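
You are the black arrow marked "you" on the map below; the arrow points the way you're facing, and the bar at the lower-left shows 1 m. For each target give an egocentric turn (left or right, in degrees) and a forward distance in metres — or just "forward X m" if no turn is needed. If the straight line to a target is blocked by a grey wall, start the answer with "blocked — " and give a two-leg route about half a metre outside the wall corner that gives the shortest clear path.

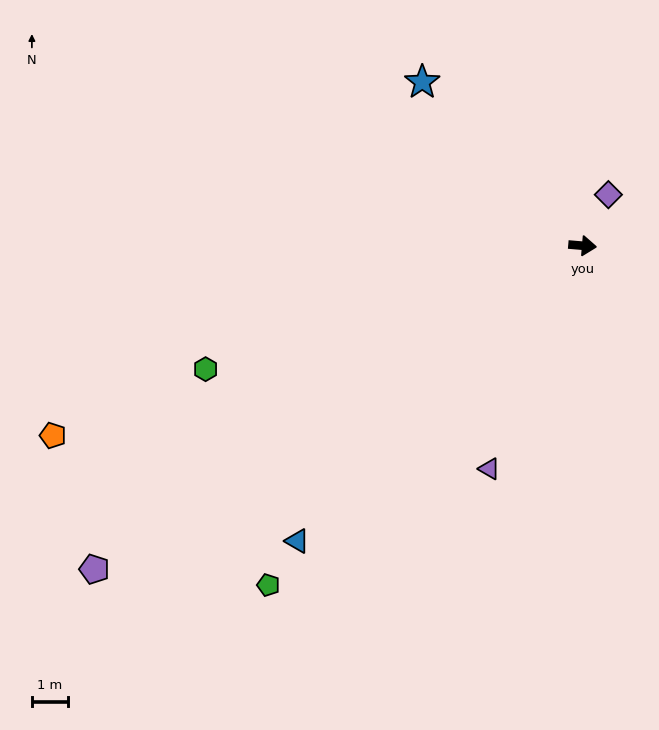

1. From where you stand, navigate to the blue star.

turn left 139°, forward 6.4 m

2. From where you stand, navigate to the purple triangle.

turn right 108°, forward 6.8 m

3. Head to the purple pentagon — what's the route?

turn right 142°, forward 16.4 m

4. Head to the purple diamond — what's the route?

turn left 68°, forward 1.6 m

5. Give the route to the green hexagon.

turn right 157°, forward 11.1 m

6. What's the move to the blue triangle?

turn right 129°, forward 11.5 m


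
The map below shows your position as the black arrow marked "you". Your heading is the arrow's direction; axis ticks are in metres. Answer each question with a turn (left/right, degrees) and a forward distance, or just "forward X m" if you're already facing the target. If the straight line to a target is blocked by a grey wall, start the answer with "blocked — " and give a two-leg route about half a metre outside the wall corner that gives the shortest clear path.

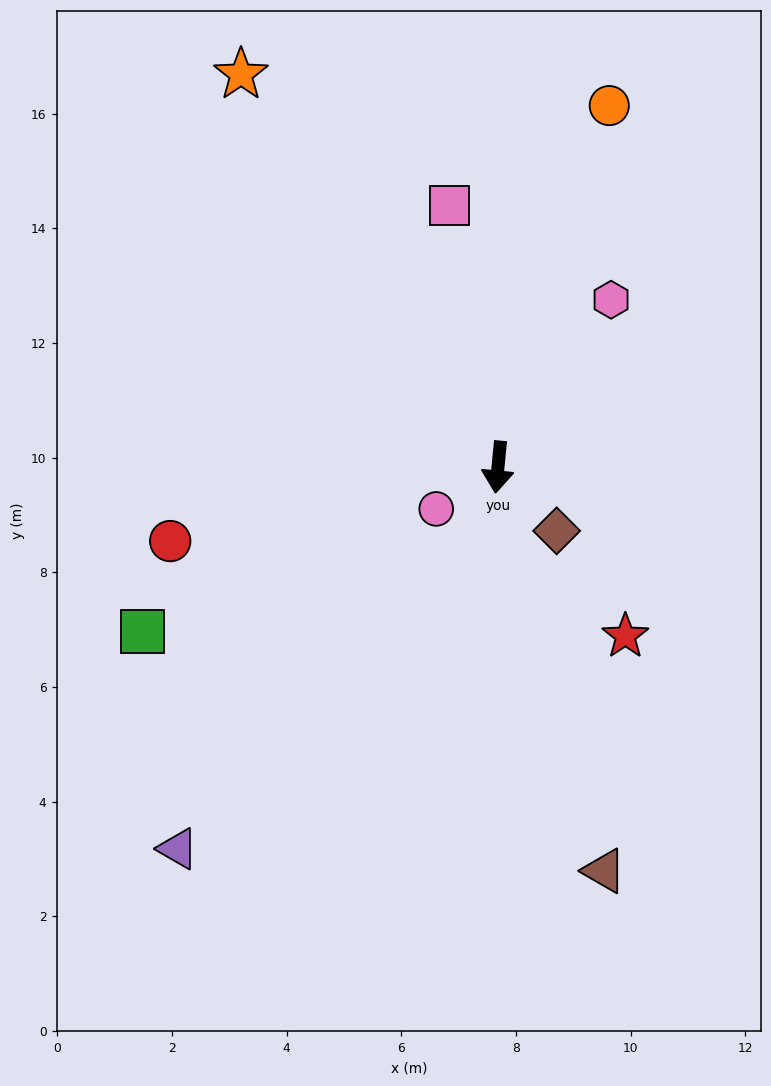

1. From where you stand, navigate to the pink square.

turn right 164°, forward 4.6 m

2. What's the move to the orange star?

turn right 141°, forward 8.2 m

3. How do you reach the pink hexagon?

turn left 152°, forward 3.5 m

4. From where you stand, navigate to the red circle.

turn right 72°, forward 5.9 m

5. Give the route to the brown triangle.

turn left 20°, forward 7.3 m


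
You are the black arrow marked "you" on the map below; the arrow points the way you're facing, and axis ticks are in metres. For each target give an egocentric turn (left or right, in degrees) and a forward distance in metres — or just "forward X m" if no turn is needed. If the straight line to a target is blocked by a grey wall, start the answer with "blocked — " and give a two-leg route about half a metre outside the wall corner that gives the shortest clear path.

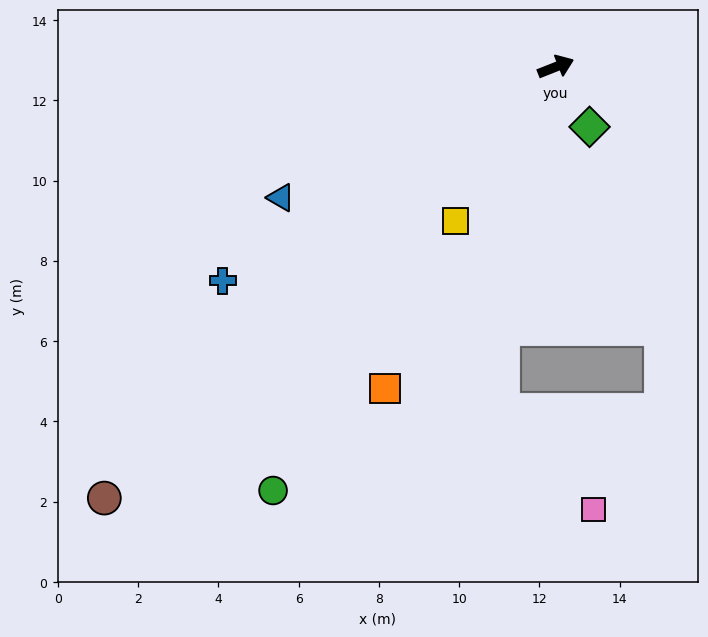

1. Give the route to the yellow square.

turn right 145°, forward 4.6 m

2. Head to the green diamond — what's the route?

turn right 82°, forward 1.7 m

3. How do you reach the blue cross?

turn right 169°, forward 9.9 m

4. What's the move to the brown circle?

turn right 158°, forward 15.6 m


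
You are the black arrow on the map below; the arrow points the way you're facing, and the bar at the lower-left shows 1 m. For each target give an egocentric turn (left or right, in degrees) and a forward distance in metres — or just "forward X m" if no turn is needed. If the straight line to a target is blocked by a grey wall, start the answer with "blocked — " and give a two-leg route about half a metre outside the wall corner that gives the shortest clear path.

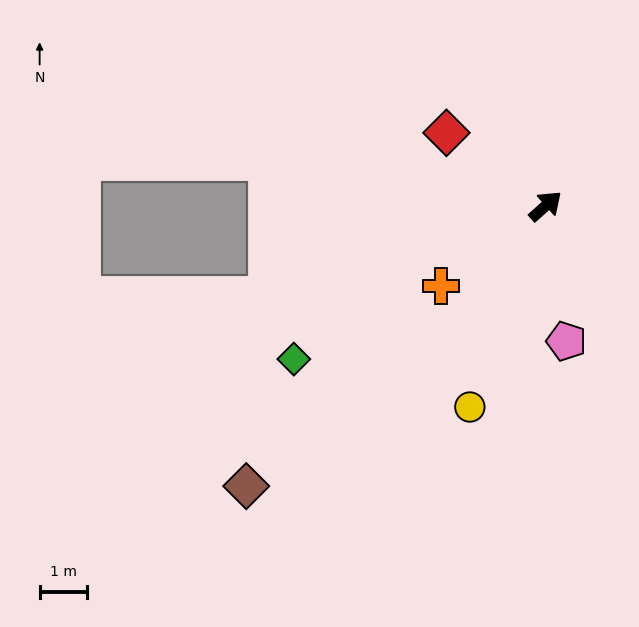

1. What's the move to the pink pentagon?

turn right 123°, forward 2.9 m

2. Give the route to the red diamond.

turn left 102°, forward 2.6 m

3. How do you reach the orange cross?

turn left 176°, forward 2.8 m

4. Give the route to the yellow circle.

turn right 152°, forward 4.5 m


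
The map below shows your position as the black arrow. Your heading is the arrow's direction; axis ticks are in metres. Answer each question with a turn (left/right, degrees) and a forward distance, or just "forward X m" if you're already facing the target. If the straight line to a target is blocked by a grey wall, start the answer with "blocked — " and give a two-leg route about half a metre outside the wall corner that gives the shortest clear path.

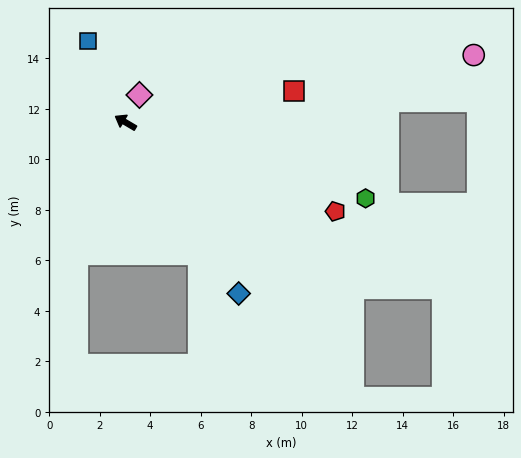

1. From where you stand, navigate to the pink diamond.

turn right 86°, forward 1.2 m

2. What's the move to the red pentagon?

turn right 172°, forward 9.0 m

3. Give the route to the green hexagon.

turn right 167°, forward 10.0 m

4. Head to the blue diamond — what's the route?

turn left 154°, forward 8.1 m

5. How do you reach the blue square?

turn right 35°, forward 3.6 m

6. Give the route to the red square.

turn right 139°, forward 6.8 m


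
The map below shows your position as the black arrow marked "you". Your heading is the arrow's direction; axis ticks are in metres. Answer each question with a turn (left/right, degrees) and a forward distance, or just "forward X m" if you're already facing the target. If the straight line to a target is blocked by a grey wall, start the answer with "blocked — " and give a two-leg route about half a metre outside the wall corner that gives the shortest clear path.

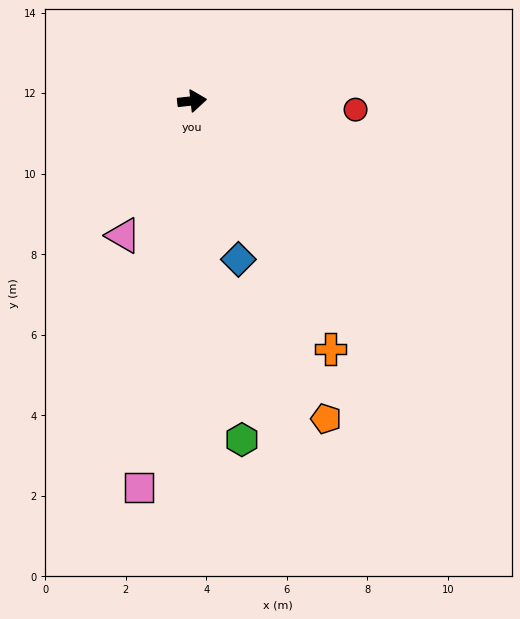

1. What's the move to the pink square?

turn right 104°, forward 9.7 m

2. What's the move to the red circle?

turn right 9°, forward 4.1 m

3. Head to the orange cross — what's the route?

turn right 67°, forward 7.1 m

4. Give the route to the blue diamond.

turn right 80°, forward 4.1 m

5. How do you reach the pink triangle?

turn right 123°, forward 3.8 m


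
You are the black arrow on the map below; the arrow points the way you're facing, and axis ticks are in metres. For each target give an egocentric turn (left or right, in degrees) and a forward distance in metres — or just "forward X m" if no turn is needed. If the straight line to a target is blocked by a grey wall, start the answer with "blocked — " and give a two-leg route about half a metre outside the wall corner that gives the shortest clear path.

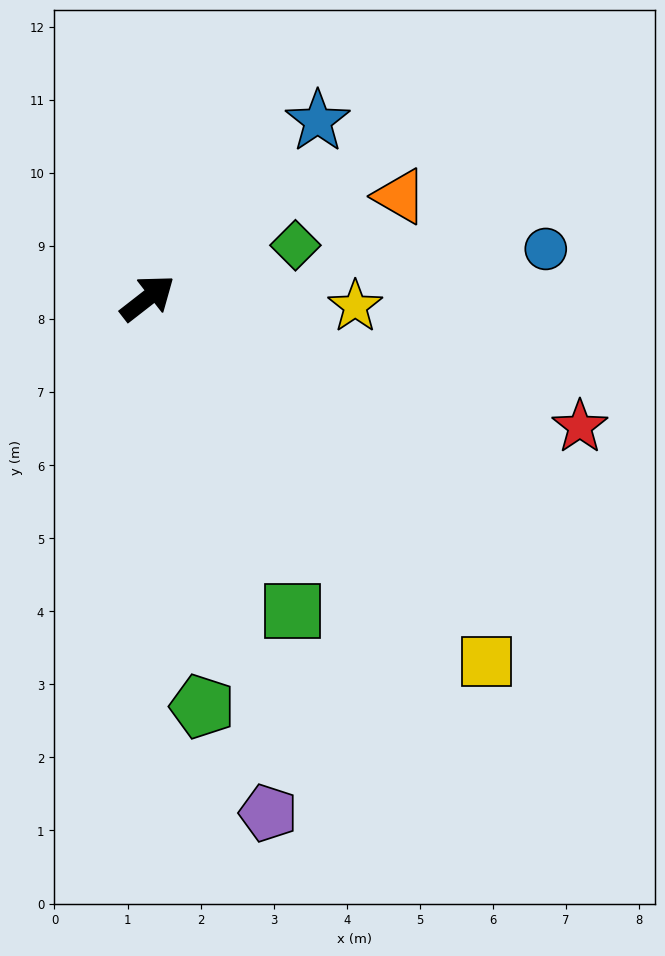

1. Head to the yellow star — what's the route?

turn right 40°, forward 2.8 m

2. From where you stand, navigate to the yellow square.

turn right 85°, forward 6.8 m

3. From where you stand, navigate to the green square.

turn right 103°, forward 4.7 m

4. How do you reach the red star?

turn right 54°, forward 6.2 m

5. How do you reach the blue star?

turn left 8°, forward 3.4 m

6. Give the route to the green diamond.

turn right 18°, forward 2.1 m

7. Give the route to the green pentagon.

turn right 120°, forward 5.6 m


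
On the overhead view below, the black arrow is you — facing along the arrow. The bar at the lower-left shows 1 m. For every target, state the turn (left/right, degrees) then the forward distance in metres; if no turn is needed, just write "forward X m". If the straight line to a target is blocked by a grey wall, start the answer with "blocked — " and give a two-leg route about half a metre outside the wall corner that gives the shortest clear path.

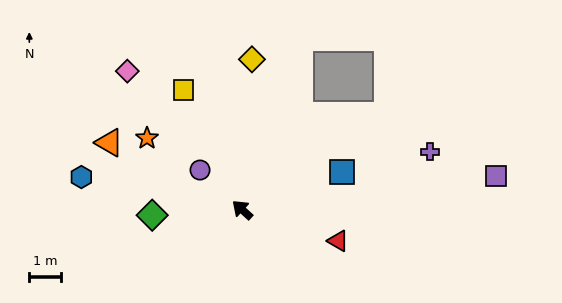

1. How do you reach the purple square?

turn right 130°, forward 8.0 m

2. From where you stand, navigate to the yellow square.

turn right 22°, forward 4.2 m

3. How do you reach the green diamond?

turn left 46°, forward 2.8 m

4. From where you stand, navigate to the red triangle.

turn right 156°, forward 3.2 m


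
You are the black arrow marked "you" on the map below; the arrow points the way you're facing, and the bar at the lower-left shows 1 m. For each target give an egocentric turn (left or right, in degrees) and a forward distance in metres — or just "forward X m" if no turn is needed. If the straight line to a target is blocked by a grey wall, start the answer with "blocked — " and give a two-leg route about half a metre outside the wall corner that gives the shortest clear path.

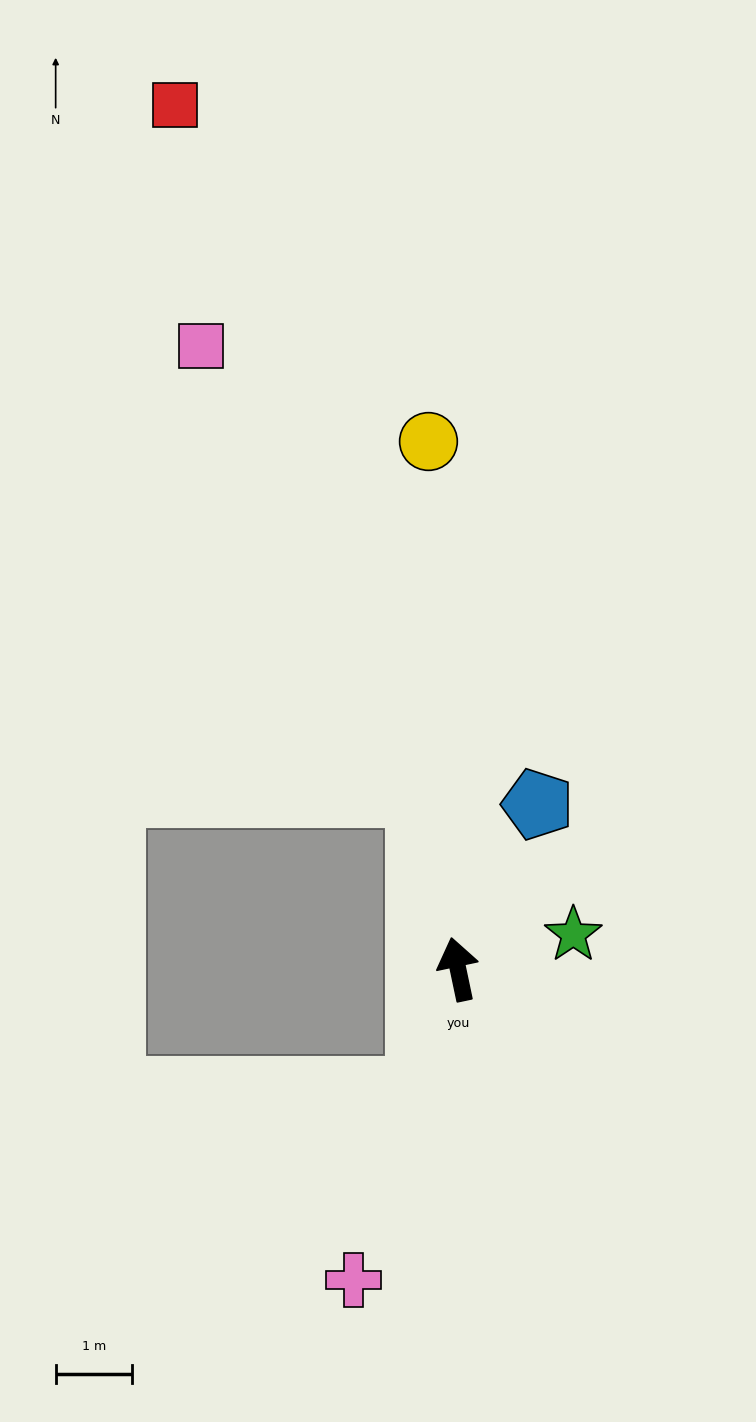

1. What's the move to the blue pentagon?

turn right 38°, forward 2.4 m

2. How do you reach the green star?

turn right 85°, forward 1.6 m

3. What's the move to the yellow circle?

turn right 9°, forward 7.0 m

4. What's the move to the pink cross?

turn left 149°, forward 4.3 m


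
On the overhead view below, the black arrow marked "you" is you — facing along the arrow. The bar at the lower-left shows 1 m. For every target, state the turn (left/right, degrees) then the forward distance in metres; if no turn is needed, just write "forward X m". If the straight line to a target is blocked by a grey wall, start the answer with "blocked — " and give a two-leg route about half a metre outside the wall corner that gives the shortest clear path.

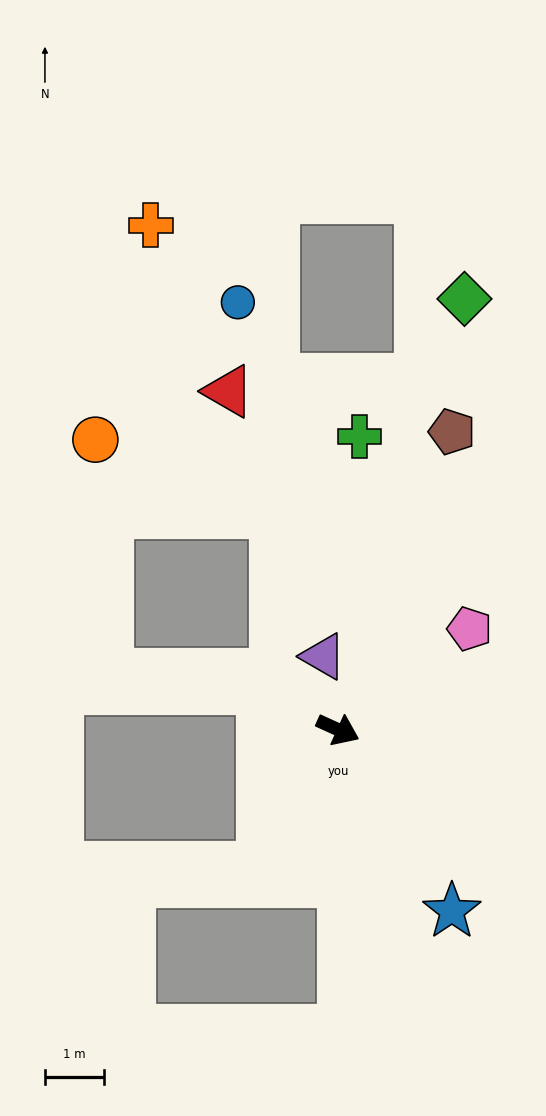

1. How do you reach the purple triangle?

turn left 126°, forward 1.3 m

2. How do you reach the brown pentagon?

turn left 93°, forward 5.4 m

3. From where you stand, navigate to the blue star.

turn right 34°, forward 3.6 m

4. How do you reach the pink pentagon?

turn left 62°, forward 2.8 m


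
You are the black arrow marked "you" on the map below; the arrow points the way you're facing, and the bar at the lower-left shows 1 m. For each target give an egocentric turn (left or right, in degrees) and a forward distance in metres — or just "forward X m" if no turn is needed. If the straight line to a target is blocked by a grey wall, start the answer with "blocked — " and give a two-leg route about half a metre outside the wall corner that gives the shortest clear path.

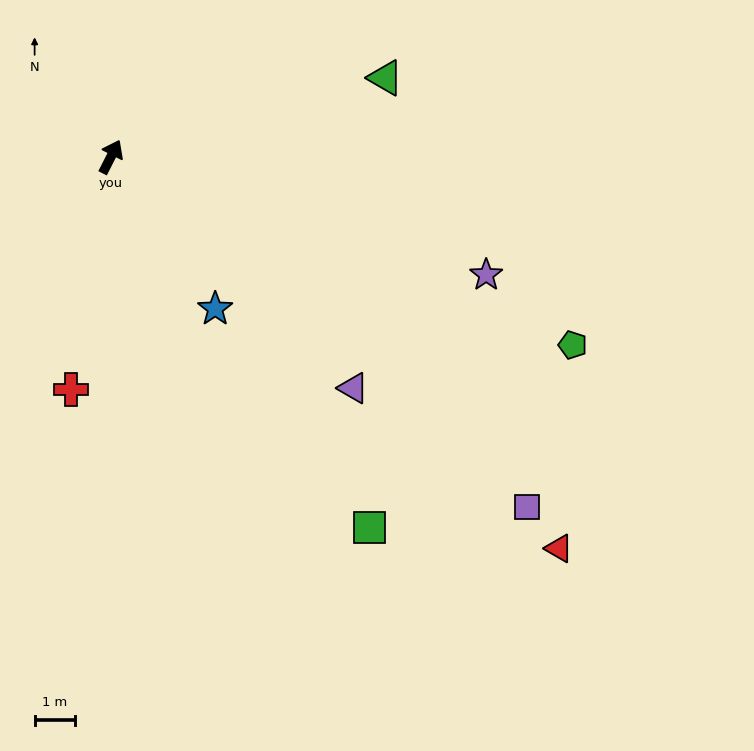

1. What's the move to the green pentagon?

turn right 85°, forward 12.4 m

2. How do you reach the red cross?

turn right 163°, forward 5.9 m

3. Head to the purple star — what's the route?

turn right 81°, forward 9.8 m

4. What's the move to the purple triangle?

turn right 107°, forward 8.3 m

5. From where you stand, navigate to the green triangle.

turn right 47°, forward 7.1 m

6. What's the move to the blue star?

turn right 119°, forward 4.6 m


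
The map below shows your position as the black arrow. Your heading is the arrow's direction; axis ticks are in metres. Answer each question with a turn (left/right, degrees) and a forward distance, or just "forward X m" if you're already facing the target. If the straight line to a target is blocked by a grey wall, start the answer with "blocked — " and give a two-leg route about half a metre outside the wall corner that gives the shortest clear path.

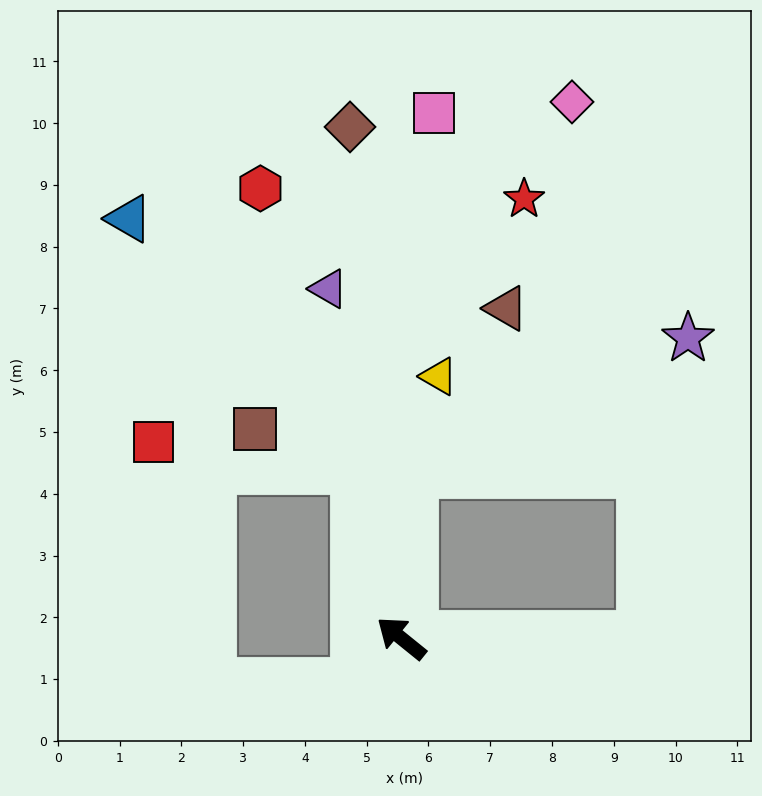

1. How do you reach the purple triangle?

turn right 39°, forward 5.8 m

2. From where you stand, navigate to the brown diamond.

turn right 45°, forward 8.3 m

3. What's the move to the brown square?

blocked — turn right 37°, forward 2.8 m, then turn left 55°, forward 1.8 m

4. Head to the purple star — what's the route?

blocked — turn right 55°, forward 2.7 m, then turn right 60°, forward 5.0 m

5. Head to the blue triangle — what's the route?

blocked — turn right 37°, forward 2.8 m, then turn left 28°, forward 5.5 m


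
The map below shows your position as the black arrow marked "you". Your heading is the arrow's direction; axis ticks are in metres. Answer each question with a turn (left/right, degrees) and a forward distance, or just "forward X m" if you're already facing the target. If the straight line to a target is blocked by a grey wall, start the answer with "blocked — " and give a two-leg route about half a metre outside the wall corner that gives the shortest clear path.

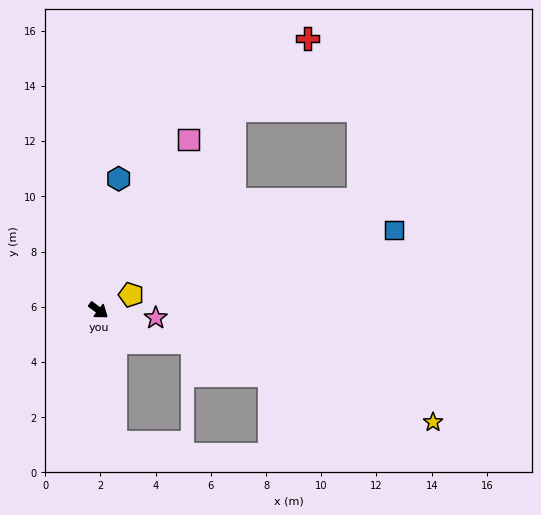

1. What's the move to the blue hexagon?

turn left 118°, forward 4.8 m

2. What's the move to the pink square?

turn left 99°, forward 7.0 m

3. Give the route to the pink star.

turn left 29°, forward 2.1 m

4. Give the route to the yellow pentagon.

turn left 62°, forward 1.3 m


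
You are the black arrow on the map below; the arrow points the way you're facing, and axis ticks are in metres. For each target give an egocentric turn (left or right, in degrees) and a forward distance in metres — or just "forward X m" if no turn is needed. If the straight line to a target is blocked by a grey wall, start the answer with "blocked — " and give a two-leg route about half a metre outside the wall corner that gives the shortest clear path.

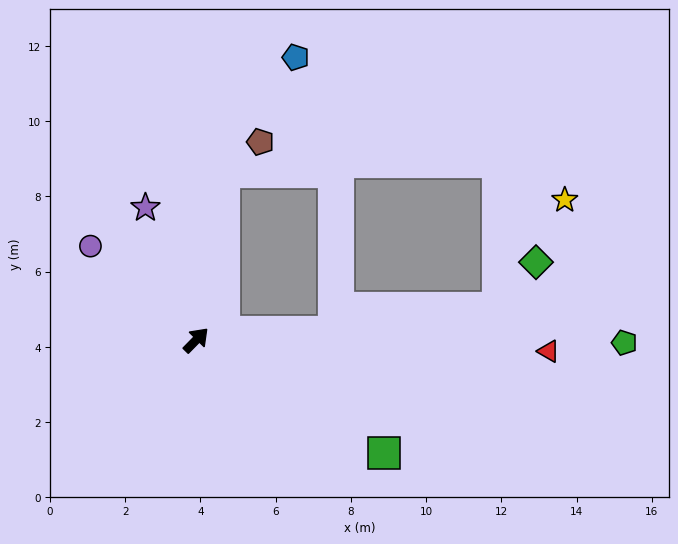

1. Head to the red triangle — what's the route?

turn right 47°, forward 9.4 m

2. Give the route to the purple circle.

turn left 93°, forward 3.8 m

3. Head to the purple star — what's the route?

turn left 65°, forward 3.8 m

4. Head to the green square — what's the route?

turn right 77°, forward 5.8 m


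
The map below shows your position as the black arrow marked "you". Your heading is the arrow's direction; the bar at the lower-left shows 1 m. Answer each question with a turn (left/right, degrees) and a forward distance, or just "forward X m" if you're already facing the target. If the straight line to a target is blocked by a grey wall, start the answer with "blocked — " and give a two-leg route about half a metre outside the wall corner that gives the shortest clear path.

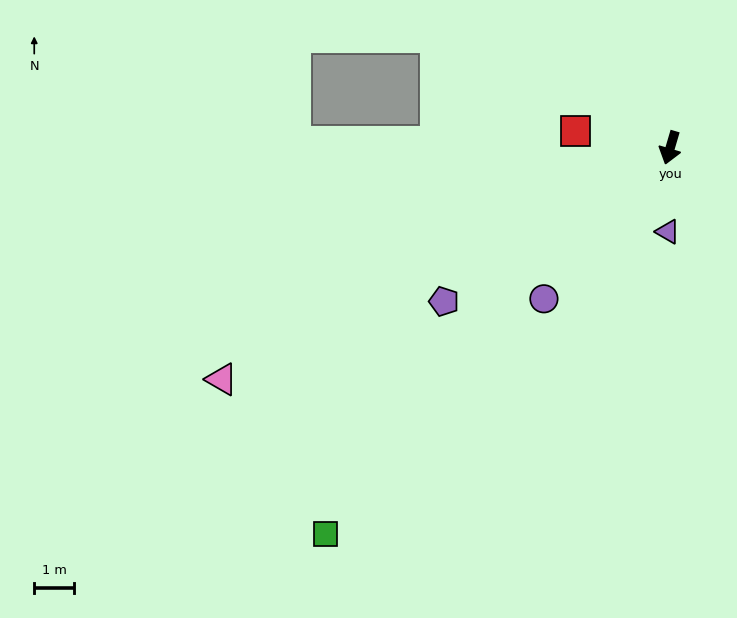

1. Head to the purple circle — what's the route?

turn right 23°, forward 4.9 m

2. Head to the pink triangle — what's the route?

turn right 46°, forward 12.7 m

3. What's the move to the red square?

turn right 84°, forward 2.4 m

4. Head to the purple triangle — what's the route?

turn left 15°, forward 2.1 m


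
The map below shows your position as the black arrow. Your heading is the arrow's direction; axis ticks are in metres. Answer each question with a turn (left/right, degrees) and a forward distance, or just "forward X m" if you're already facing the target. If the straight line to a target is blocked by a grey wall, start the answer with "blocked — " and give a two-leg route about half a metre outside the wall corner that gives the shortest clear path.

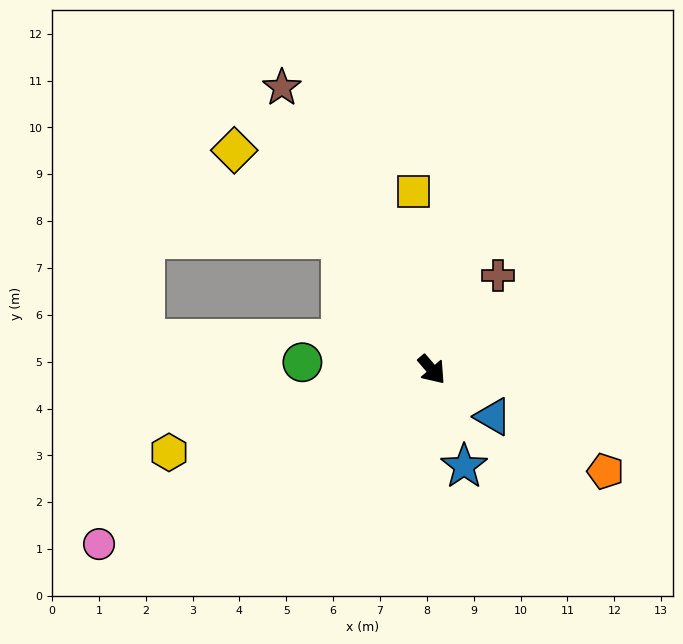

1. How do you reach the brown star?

turn left 167°, forward 6.8 m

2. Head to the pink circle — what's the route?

turn right 103°, forward 8.0 m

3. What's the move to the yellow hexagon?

turn right 113°, forward 5.9 m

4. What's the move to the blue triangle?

turn left 12°, forward 1.6 m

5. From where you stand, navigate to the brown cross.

turn left 104°, forward 2.5 m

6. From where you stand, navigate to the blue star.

turn right 22°, forward 2.2 m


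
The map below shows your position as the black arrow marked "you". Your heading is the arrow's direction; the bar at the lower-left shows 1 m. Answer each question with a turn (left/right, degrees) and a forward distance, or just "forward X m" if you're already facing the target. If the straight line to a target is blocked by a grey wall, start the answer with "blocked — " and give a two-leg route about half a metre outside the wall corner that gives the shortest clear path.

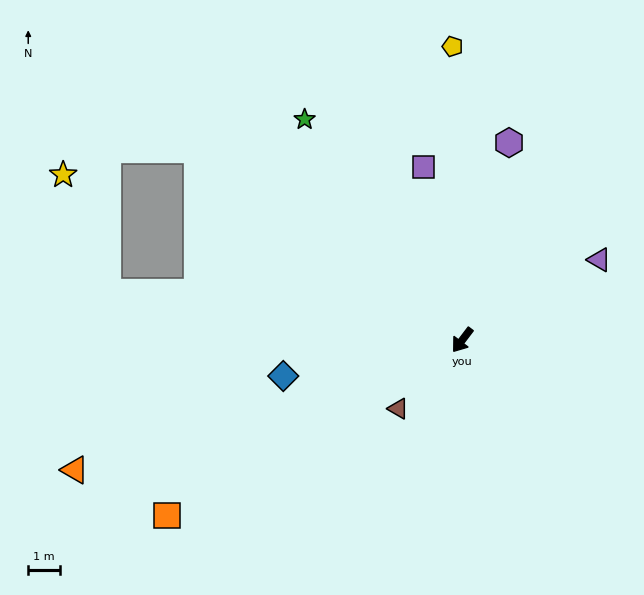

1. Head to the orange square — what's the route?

turn right 22°, forward 10.7 m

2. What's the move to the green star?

turn right 107°, forward 8.5 m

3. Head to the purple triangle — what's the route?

turn left 158°, forward 5.0 m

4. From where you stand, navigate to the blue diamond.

turn right 41°, forward 5.7 m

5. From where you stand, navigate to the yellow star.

blocked — turn right 60°, forward 11.2 m, then turn right 62°, forward 3.9 m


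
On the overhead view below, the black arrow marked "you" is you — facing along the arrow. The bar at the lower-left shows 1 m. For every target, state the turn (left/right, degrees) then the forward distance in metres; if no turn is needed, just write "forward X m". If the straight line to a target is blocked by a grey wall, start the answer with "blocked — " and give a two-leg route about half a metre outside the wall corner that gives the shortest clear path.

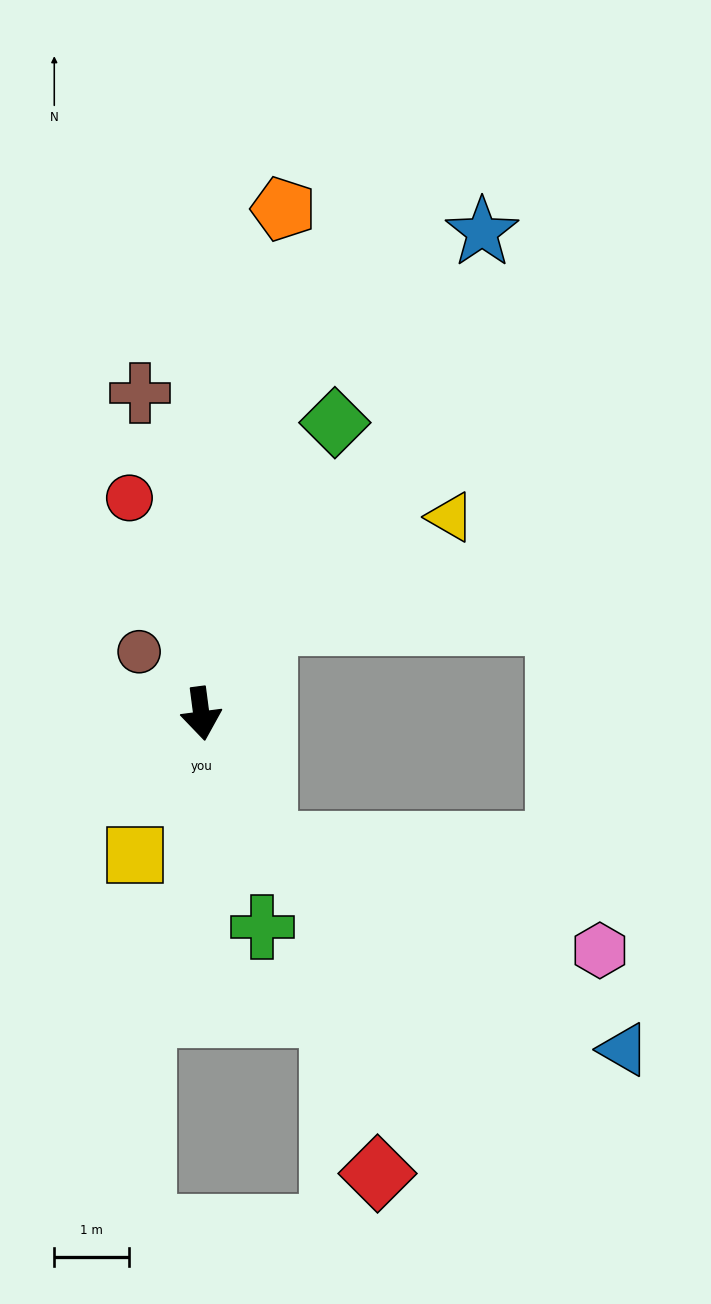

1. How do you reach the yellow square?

turn right 33°, forward 2.1 m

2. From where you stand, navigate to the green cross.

turn left 9°, forward 3.0 m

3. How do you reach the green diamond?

turn left 148°, forward 4.3 m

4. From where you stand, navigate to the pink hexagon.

blocked — turn left 19°, forward 1.9 m, then turn left 46°, forward 4.7 m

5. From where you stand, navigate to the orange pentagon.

turn left 163°, forward 6.8 m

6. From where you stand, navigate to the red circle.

turn right 169°, forward 3.0 m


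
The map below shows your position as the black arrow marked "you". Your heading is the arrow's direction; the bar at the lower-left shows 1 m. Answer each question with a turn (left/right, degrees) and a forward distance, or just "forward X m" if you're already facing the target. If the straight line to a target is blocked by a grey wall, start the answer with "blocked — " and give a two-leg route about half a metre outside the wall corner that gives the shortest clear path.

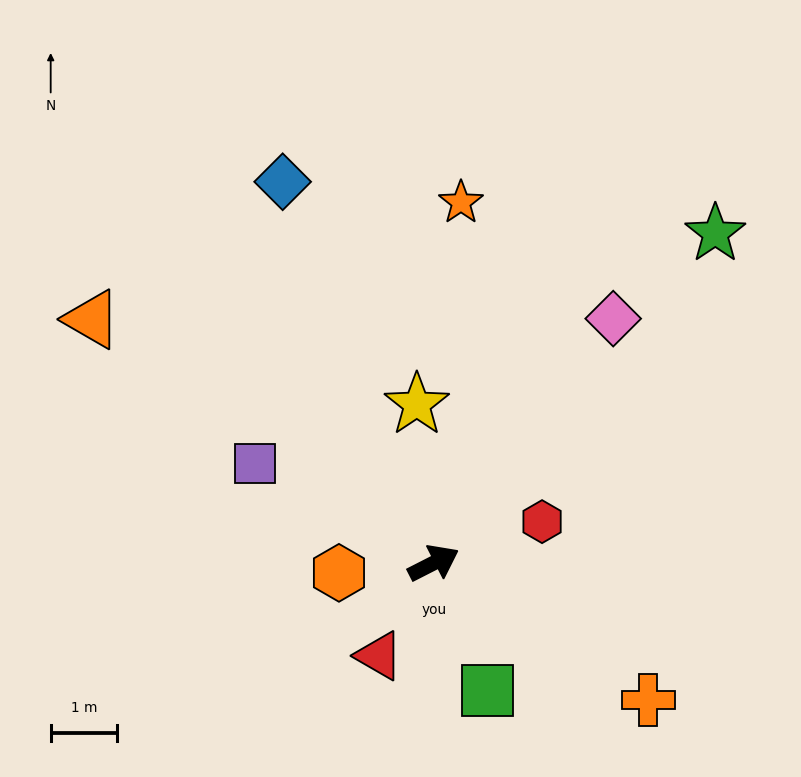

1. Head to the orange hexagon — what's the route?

turn left 159°, forward 1.4 m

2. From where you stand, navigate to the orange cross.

turn right 60°, forward 3.8 m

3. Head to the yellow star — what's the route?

turn left 69°, forward 2.4 m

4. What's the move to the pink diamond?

turn left 27°, forward 4.6 m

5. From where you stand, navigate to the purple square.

turn left 124°, forward 3.1 m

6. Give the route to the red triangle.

turn right 148°, forward 1.6 m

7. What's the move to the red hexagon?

turn right 6°, forward 1.7 m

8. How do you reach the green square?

turn right 94°, forward 2.1 m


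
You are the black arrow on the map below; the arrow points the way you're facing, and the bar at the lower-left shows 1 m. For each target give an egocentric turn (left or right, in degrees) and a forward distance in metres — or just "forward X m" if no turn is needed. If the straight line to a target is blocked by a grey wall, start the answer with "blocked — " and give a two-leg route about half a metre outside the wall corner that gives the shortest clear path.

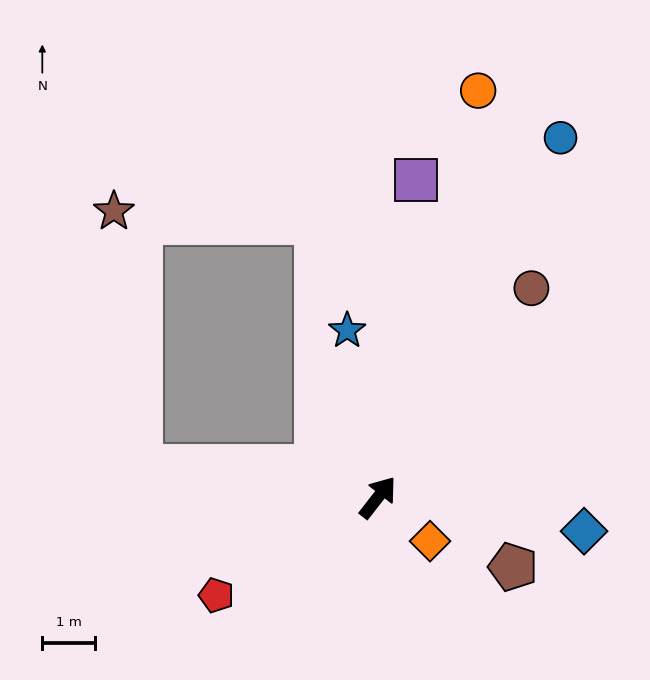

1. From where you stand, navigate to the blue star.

turn left 48°, forward 3.2 m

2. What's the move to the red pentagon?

turn left 159°, forward 3.6 m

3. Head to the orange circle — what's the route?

turn left 24°, forward 8.0 m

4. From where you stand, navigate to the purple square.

turn left 31°, forward 6.1 m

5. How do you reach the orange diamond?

turn right 92°, forward 1.3 m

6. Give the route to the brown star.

blocked — turn left 121°, forward 4.6 m, then turn right 77°, forward 4.9 m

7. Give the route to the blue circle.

turn left 11°, forward 7.7 m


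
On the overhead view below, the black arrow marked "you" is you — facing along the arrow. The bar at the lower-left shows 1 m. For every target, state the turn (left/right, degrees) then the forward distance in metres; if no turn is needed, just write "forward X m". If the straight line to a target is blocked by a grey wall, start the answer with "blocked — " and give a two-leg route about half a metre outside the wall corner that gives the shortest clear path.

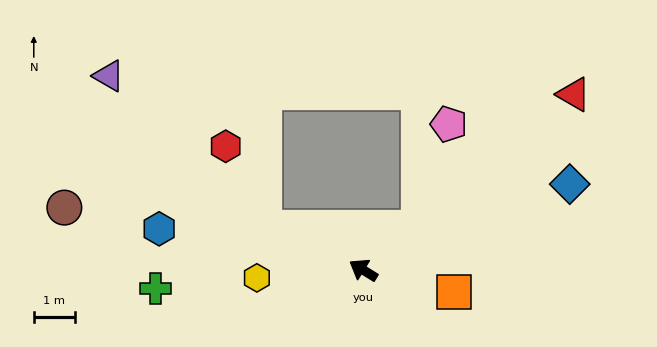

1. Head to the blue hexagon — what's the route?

turn left 20°, forward 5.1 m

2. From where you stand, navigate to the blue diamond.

turn right 126°, forward 5.5 m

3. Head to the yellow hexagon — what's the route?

turn left 36°, forward 2.6 m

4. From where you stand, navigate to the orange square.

turn right 162°, forward 2.3 m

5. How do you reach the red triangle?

turn right 108°, forward 6.7 m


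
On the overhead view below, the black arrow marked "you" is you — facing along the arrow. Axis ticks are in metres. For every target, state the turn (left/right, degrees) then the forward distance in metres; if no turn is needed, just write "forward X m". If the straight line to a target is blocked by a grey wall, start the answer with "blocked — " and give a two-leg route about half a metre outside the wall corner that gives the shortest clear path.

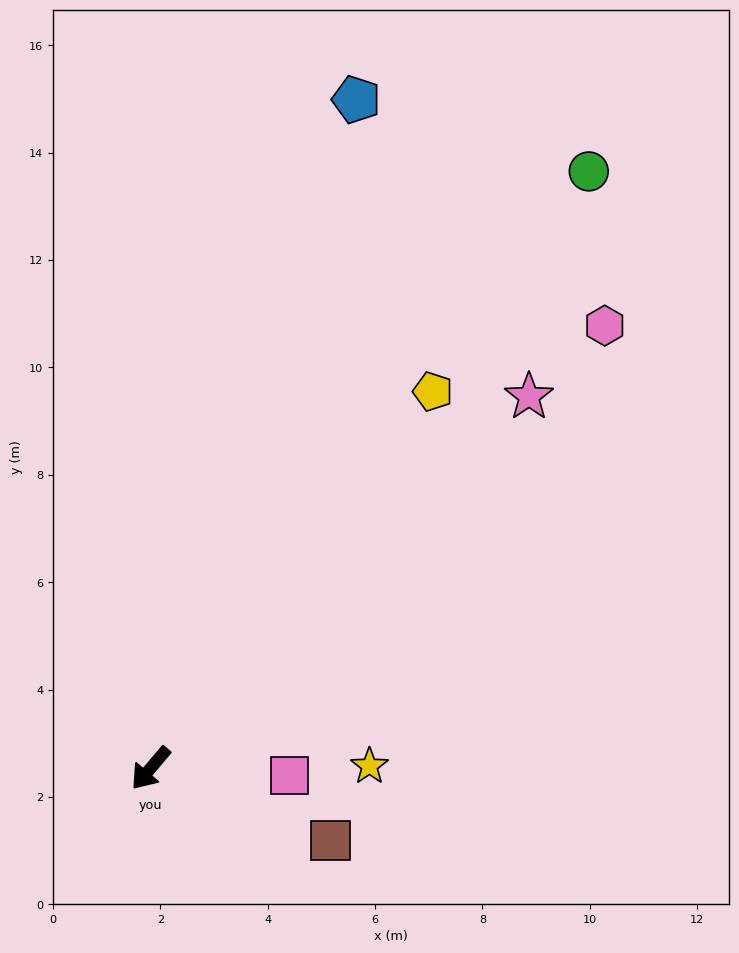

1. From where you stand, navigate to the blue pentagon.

turn right 157°, forward 13.0 m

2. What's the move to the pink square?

turn left 127°, forward 2.6 m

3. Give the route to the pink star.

turn left 175°, forward 9.9 m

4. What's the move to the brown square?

turn left 108°, forward 3.6 m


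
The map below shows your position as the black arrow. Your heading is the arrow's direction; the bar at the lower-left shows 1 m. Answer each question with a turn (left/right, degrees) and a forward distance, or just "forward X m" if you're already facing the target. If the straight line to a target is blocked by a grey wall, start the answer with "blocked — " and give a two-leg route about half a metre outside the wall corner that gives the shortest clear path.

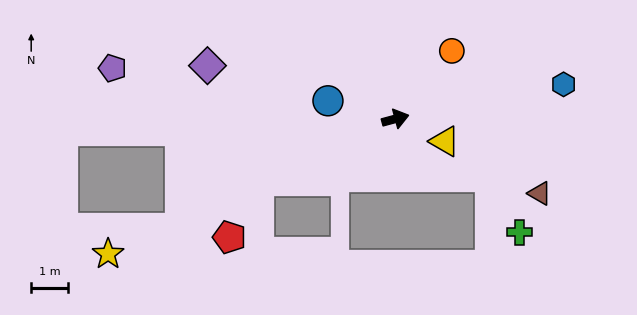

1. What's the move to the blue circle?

turn left 150°, forward 1.9 m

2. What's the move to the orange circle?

turn left 35°, forward 2.4 m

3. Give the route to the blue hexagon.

turn right 4°, forward 4.6 m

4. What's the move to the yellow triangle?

turn right 40°, forward 1.5 m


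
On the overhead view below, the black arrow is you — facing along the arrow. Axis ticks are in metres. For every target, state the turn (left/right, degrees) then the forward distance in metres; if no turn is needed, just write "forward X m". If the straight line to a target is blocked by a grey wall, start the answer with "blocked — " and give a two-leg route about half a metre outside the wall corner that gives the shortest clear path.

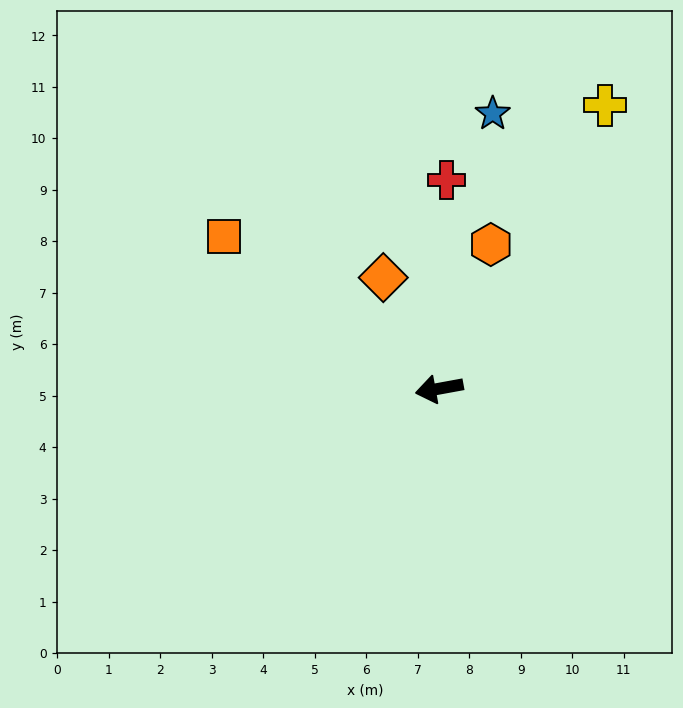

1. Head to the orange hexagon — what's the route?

turn right 120°, forward 3.0 m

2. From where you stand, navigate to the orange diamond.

turn right 74°, forward 2.4 m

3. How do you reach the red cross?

turn right 102°, forward 4.1 m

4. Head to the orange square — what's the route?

turn right 46°, forward 5.1 m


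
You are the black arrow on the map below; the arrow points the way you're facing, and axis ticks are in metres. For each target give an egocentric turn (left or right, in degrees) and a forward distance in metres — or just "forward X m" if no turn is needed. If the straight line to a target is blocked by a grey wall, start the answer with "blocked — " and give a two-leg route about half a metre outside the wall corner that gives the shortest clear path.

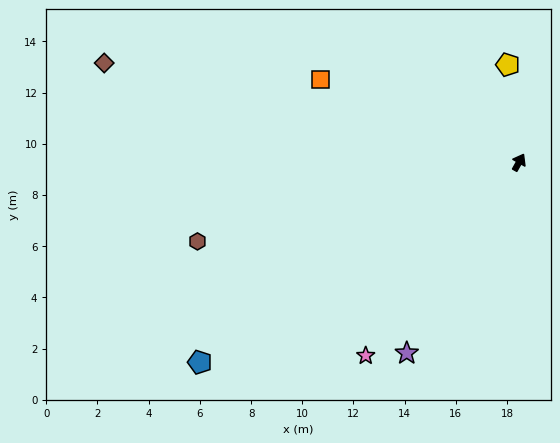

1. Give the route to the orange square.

turn left 97°, forward 8.4 m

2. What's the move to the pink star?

turn left 171°, forward 9.6 m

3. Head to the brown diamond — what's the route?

turn left 106°, forward 16.7 m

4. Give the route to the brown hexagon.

turn left 133°, forward 12.9 m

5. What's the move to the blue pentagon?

turn left 151°, forward 14.7 m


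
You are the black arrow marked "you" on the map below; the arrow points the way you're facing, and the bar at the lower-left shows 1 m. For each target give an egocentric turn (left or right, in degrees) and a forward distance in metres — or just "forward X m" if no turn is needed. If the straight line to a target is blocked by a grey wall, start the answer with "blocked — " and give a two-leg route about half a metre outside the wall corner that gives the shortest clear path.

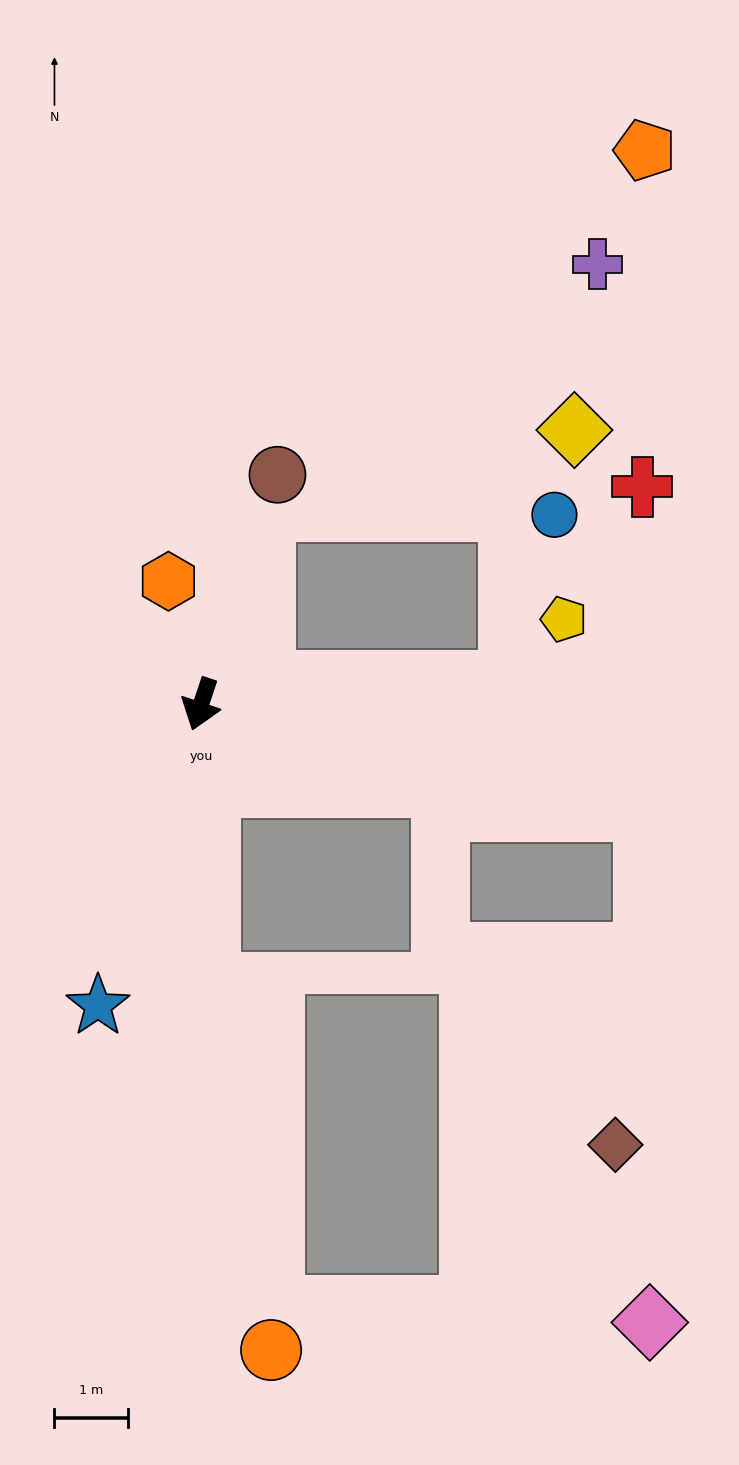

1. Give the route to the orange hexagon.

turn right 147°, forward 1.7 m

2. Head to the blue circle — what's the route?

blocked — turn left 112°, forward 4.2 m, then turn left 72°, forward 2.3 m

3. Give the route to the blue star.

forward 4.3 m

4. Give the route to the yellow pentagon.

blocked — turn left 112°, forward 4.2 m, then turn left 46°, forward 1.1 m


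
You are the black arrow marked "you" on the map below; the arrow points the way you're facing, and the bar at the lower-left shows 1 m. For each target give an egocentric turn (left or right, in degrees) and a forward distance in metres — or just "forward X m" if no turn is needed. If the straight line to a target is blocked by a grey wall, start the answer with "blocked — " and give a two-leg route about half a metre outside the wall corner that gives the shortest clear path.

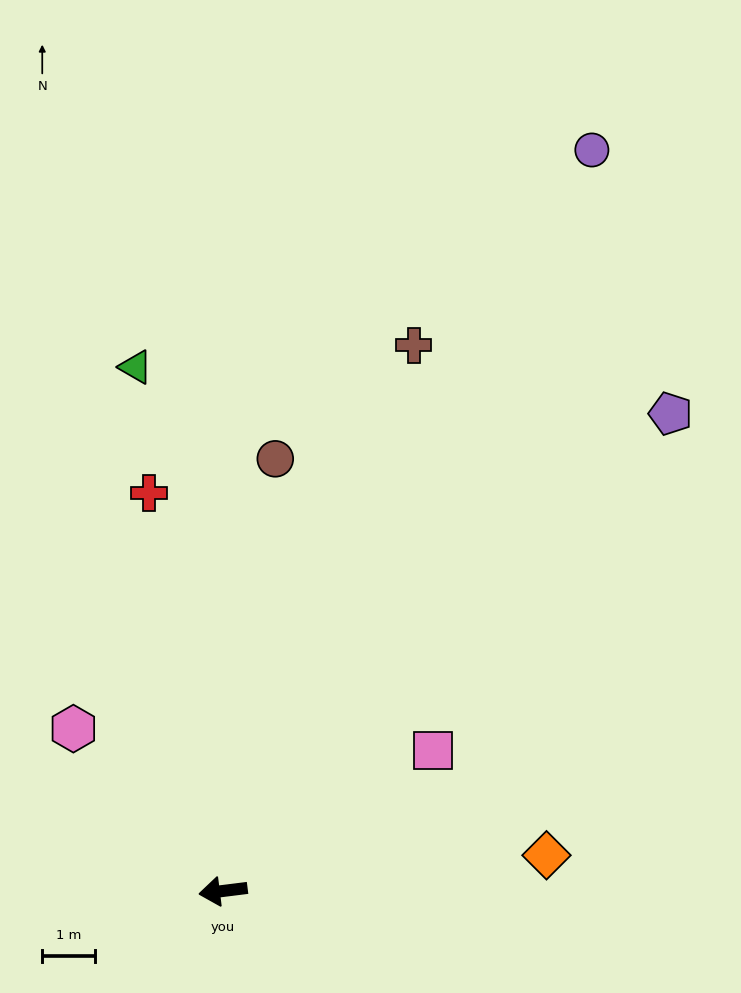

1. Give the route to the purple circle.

turn right 124°, forward 15.7 m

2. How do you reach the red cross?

turn right 87°, forward 7.7 m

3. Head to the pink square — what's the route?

turn right 153°, forward 4.8 m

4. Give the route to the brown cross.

turn right 116°, forward 10.9 m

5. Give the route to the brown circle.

turn right 104°, forward 8.2 m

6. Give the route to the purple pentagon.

turn right 140°, forward 12.4 m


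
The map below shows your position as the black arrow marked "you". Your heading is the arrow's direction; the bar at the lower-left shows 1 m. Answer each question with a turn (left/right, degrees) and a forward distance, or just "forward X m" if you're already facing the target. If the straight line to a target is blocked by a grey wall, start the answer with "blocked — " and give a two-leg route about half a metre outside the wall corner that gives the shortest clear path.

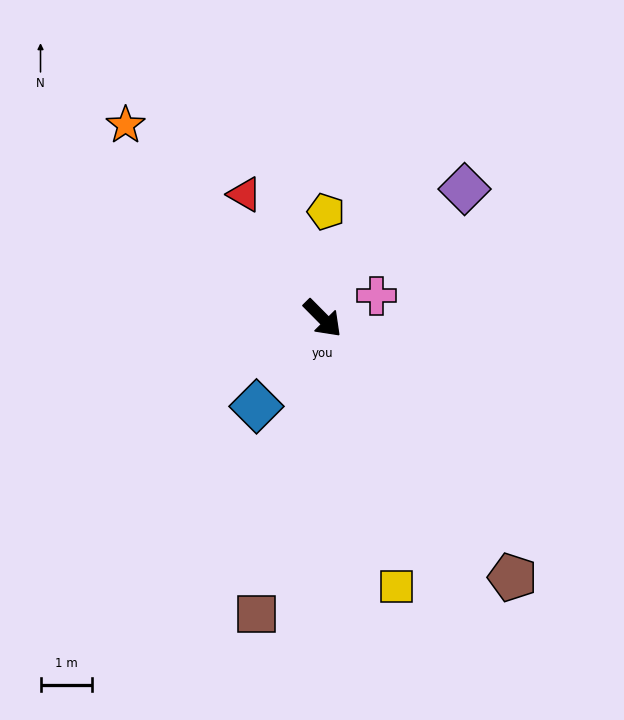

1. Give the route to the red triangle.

turn left 167°, forward 2.8 m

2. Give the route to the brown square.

turn right 57°, forward 5.8 m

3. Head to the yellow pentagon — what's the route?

turn left 133°, forward 2.1 m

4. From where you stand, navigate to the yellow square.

turn right 29°, forward 5.4 m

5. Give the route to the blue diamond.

turn right 82°, forward 2.1 m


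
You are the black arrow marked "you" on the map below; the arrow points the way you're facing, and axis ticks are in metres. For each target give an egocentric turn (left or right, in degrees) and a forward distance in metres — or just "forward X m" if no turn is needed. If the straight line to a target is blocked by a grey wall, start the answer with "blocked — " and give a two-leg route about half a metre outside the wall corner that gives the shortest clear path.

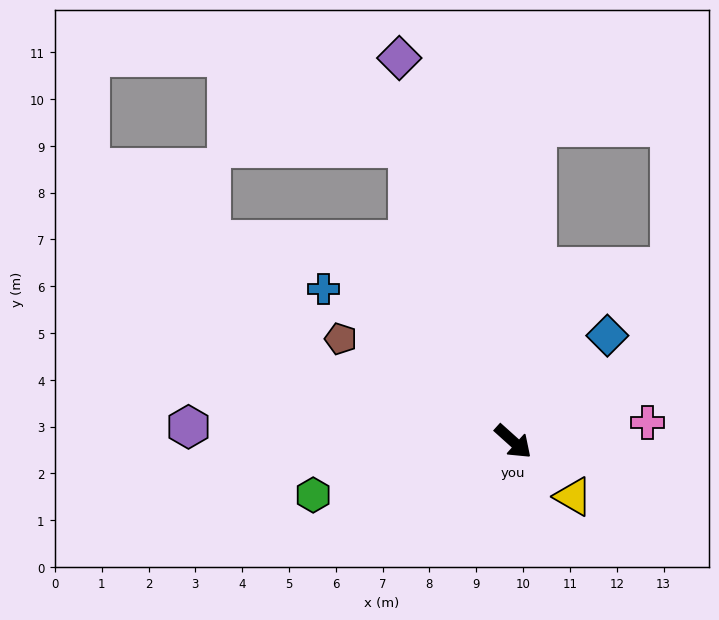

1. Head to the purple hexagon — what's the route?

turn right 141°, forward 6.9 m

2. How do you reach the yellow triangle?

forward 1.7 m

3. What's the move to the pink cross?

turn left 50°, forward 2.9 m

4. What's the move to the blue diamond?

turn left 90°, forward 3.0 m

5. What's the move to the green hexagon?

turn right 123°, forward 4.4 m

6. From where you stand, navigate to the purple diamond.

turn left 148°, forward 8.5 m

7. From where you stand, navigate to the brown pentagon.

turn right 169°, forward 4.3 m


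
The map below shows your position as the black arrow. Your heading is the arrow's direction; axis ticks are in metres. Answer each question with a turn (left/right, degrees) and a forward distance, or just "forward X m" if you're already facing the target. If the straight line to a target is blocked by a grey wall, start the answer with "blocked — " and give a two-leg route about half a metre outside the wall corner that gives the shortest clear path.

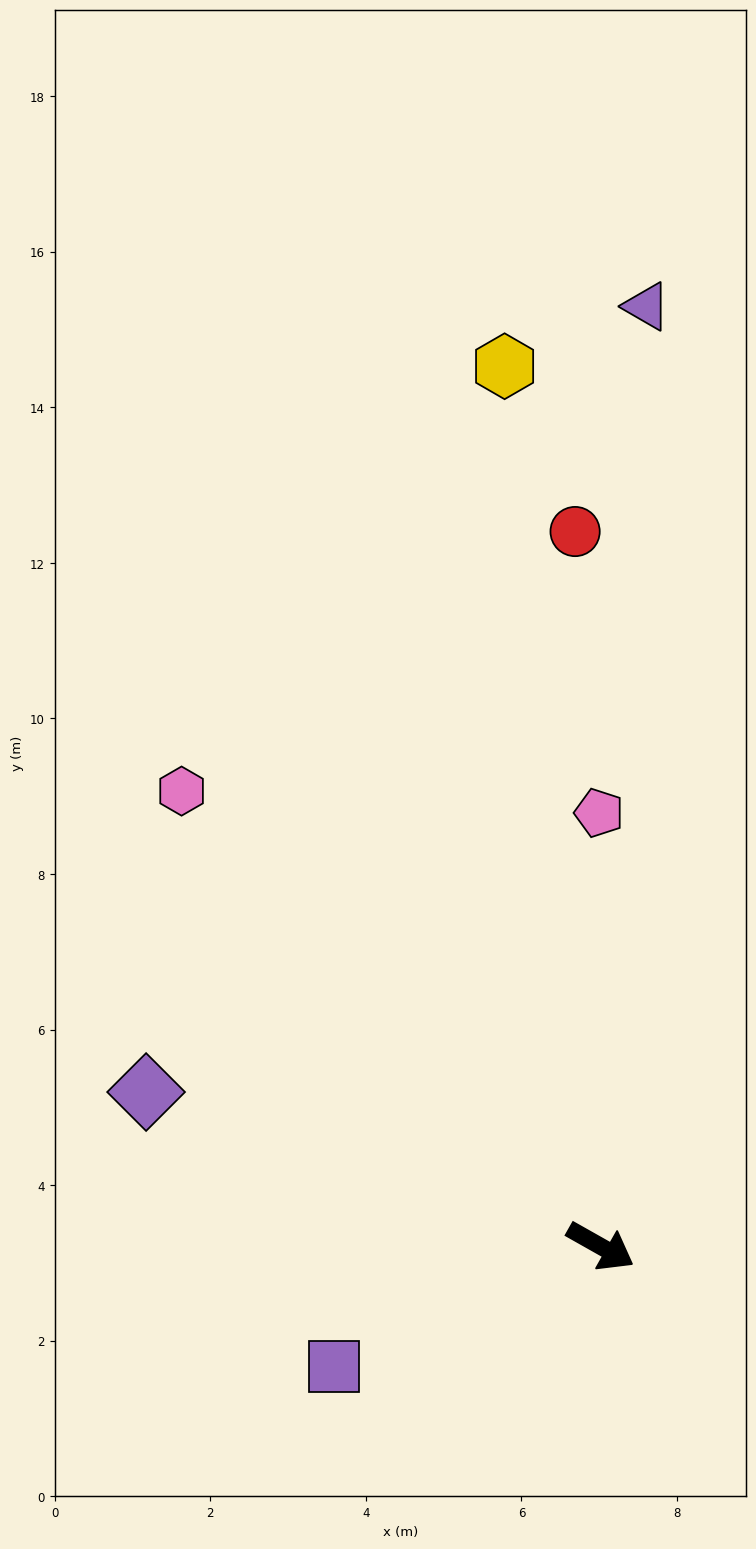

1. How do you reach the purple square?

turn right 126°, forward 3.8 m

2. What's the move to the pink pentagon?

turn left 120°, forward 5.6 m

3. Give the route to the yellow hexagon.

turn left 126°, forward 11.4 m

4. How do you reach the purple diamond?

turn right 169°, forward 6.2 m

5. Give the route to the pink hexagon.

turn left 162°, forward 8.0 m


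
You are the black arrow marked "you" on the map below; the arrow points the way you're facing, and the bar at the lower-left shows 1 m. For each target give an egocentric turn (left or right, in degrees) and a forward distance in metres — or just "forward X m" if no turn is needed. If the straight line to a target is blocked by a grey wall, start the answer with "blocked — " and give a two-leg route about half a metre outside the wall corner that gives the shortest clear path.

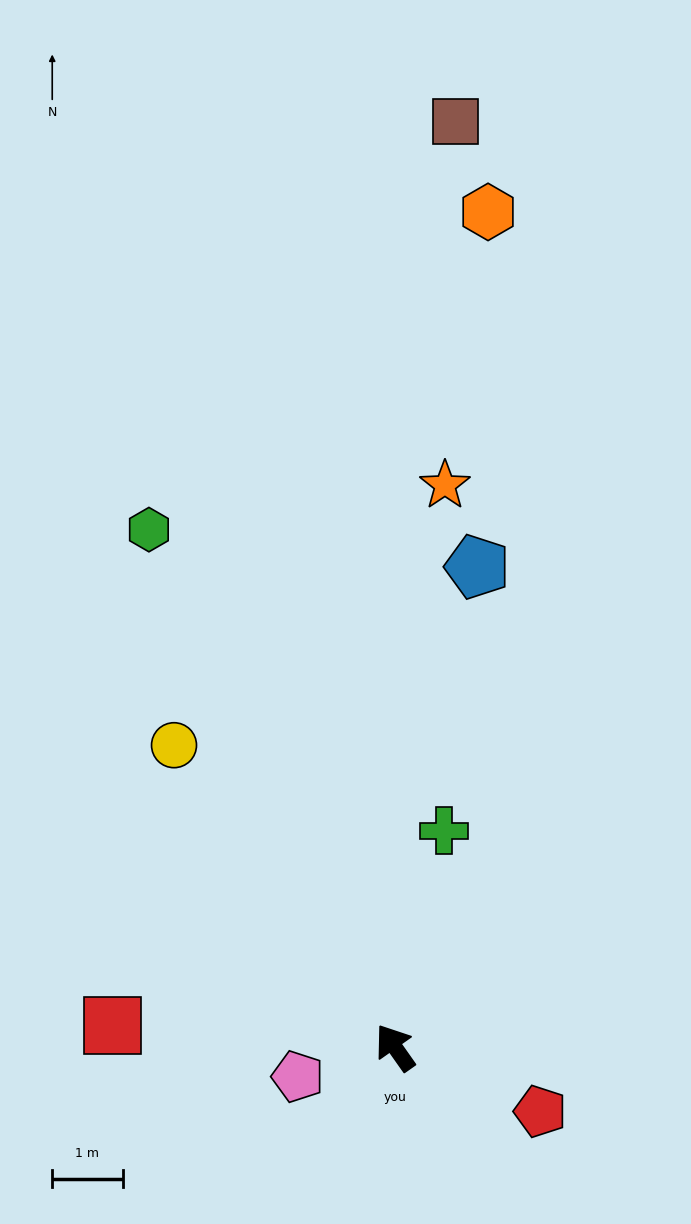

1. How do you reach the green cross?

turn right 48°, forward 3.2 m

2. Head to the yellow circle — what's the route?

forward 5.3 m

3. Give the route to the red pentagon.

turn right 149°, forward 2.3 m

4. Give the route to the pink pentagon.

turn left 72°, forward 1.4 m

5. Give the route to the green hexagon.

turn right 10°, forward 8.1 m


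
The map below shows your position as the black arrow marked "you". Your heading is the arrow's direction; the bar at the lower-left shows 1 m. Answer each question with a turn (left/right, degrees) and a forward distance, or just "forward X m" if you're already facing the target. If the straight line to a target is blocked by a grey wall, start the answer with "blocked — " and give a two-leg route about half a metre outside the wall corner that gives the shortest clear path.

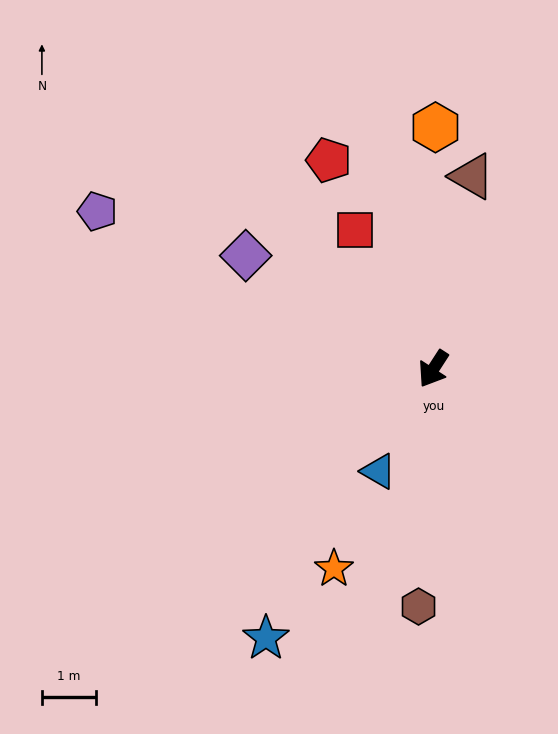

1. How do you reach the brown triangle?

turn right 158°, forward 3.7 m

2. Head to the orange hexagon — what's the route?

turn right 148°, forward 4.5 m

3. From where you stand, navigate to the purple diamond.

turn right 88°, forward 4.1 m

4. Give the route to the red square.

turn right 118°, forward 3.0 m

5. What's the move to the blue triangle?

turn left 5°, forward 2.2 m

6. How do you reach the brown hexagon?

turn left 29°, forward 4.4 m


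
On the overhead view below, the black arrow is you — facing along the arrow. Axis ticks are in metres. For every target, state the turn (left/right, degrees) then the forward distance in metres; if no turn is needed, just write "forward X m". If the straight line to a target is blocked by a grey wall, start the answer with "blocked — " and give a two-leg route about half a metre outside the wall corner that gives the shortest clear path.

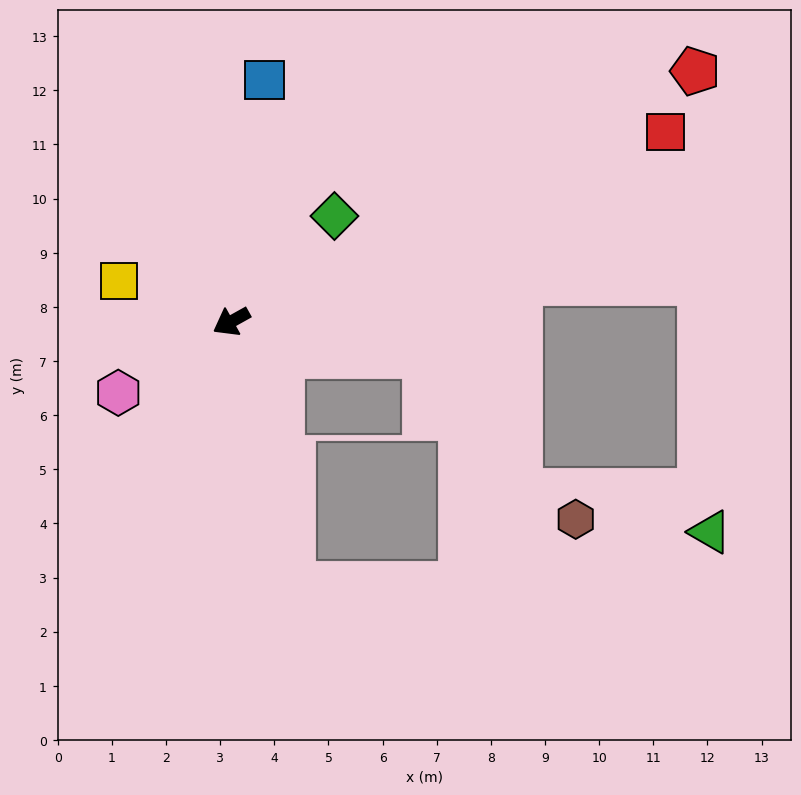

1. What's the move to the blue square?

turn right 127°, forward 4.5 m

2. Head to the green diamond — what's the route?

turn right 163°, forward 2.7 m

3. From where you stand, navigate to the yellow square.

turn right 49°, forward 2.2 m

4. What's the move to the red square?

turn left 174°, forward 8.8 m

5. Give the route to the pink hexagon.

turn left 3°, forward 2.5 m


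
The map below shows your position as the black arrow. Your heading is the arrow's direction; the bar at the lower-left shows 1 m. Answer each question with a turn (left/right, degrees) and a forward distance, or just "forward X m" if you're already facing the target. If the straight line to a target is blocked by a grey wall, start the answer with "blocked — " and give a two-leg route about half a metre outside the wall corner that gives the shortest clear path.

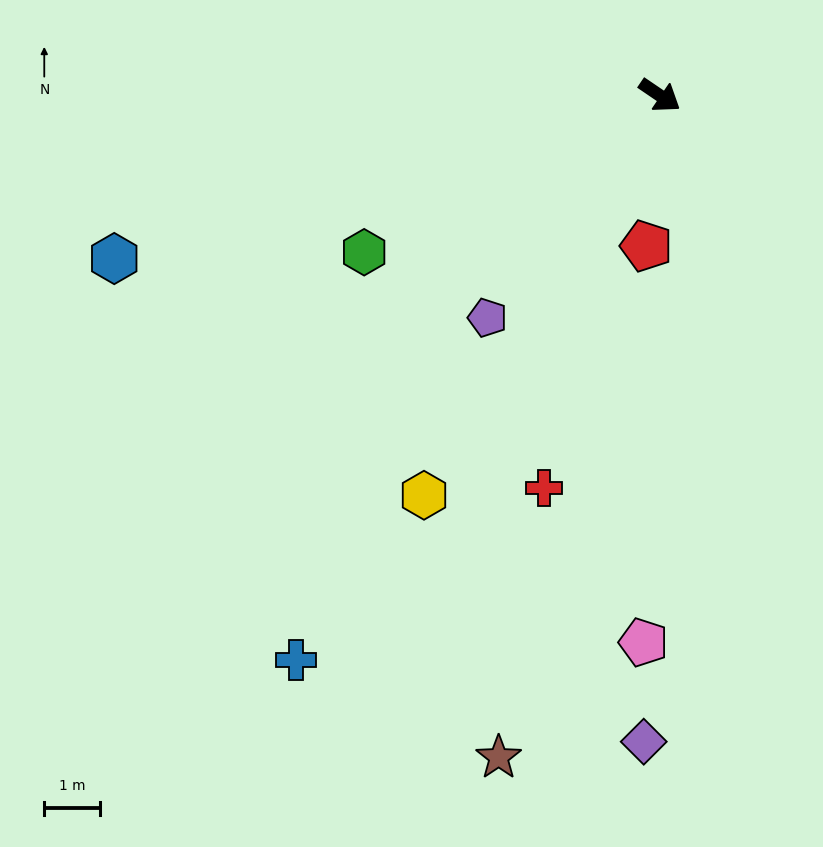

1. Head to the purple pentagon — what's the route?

turn right 94°, forward 5.1 m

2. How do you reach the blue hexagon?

turn right 129°, forward 10.3 m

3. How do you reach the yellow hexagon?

turn right 86°, forward 8.4 m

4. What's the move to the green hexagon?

turn right 118°, forward 6.0 m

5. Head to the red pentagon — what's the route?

turn right 61°, forward 2.7 m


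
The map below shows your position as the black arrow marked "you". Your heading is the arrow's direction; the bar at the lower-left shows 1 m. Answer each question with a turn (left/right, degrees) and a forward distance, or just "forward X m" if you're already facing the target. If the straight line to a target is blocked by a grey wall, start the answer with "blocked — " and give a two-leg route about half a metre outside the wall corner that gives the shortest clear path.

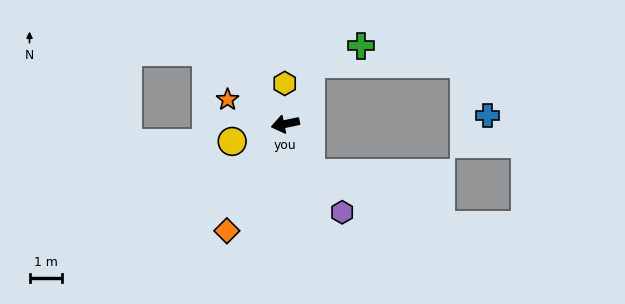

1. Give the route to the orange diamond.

turn left 50°, forward 3.7 m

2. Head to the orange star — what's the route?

turn right 35°, forward 1.9 m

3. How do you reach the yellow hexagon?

turn right 101°, forward 1.2 m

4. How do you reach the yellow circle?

turn left 6°, forward 1.7 m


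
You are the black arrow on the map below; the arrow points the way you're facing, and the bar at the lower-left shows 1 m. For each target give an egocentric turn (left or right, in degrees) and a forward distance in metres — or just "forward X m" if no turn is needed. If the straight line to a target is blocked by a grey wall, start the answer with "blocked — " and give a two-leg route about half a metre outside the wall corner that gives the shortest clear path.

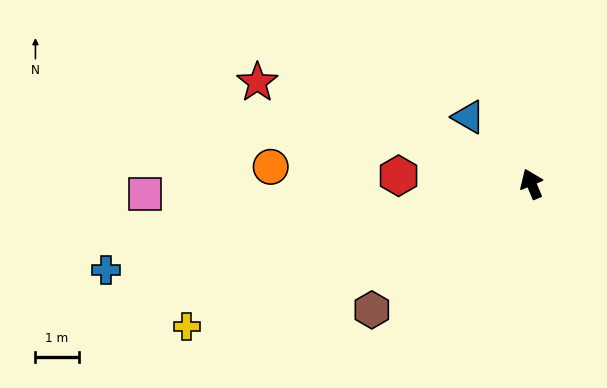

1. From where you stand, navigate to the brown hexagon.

turn left 105°, forward 4.7 m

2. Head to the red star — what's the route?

turn left 47°, forward 6.8 m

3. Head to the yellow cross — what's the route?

turn left 90°, forward 8.7 m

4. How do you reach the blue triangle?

turn left 20°, forward 2.1 m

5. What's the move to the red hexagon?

turn left 64°, forward 3.1 m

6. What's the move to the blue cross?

turn left 79°, forward 10.1 m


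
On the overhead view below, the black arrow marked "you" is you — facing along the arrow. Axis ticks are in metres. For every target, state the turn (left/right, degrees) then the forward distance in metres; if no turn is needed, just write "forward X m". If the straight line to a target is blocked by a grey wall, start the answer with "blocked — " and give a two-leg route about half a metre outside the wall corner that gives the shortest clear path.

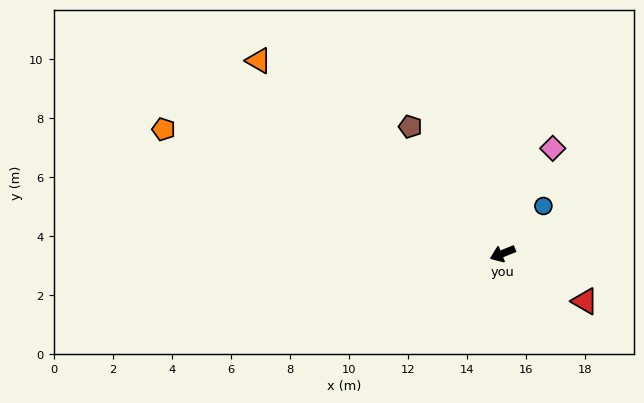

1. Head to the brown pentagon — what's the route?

turn right 76°, forward 5.3 m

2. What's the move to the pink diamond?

turn right 137°, forward 3.9 m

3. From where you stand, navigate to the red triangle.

turn left 128°, forward 3.2 m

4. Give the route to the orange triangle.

turn right 60°, forward 10.5 m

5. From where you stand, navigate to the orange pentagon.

turn right 42°, forward 12.2 m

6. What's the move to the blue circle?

turn right 153°, forward 2.1 m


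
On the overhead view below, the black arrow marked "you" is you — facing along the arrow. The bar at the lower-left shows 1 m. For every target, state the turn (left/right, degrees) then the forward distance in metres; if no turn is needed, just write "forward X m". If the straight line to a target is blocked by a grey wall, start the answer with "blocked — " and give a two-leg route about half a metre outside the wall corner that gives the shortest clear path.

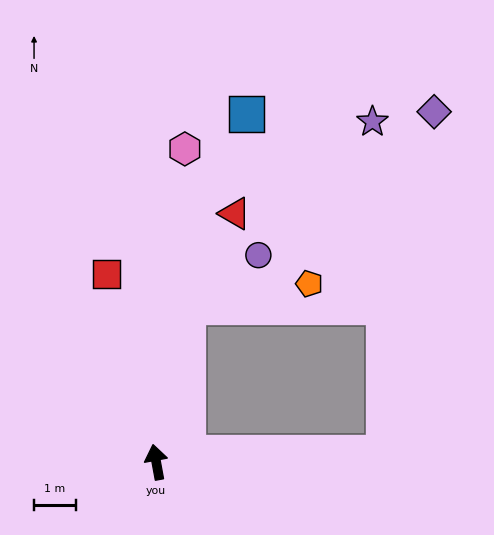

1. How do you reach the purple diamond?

blocked — turn right 98°, forward 5.4 m, then turn left 79°, forward 8.2 m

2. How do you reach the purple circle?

blocked — turn right 22°, forward 3.7 m, then turn right 42°, forward 2.1 m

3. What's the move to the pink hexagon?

turn right 16°, forward 7.5 m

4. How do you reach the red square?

turn left 4°, forward 4.6 m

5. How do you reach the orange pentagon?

blocked — turn right 22°, forward 3.7 m, then turn right 67°, forward 2.9 m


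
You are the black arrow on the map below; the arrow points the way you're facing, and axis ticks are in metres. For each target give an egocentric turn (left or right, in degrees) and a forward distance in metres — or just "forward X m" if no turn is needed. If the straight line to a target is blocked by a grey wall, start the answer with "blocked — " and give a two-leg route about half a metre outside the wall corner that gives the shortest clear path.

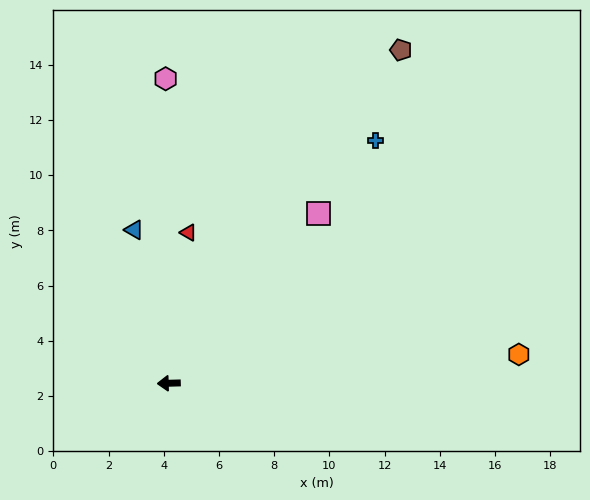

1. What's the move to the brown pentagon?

turn right 127°, forward 14.7 m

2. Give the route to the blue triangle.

turn right 79°, forward 5.7 m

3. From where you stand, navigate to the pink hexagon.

turn right 91°, forward 11.0 m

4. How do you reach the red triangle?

turn right 99°, forward 5.5 m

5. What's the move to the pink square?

turn right 133°, forward 8.2 m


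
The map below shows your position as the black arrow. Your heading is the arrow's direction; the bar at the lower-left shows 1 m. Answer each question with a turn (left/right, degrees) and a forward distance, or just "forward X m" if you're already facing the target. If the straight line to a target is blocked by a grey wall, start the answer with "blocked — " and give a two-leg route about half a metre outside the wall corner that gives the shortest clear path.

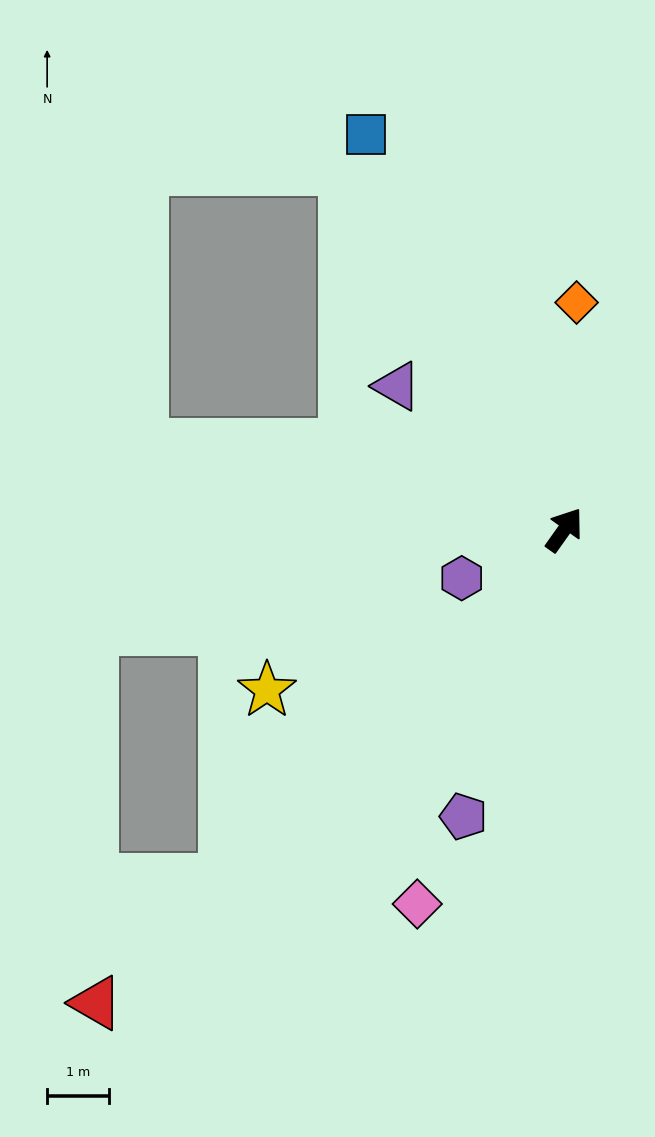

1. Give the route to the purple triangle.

turn left 85°, forward 3.6 m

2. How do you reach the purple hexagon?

turn left 151°, forward 1.8 m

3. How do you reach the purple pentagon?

turn right 164°, forward 4.9 m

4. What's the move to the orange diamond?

turn left 32°, forward 3.7 m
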